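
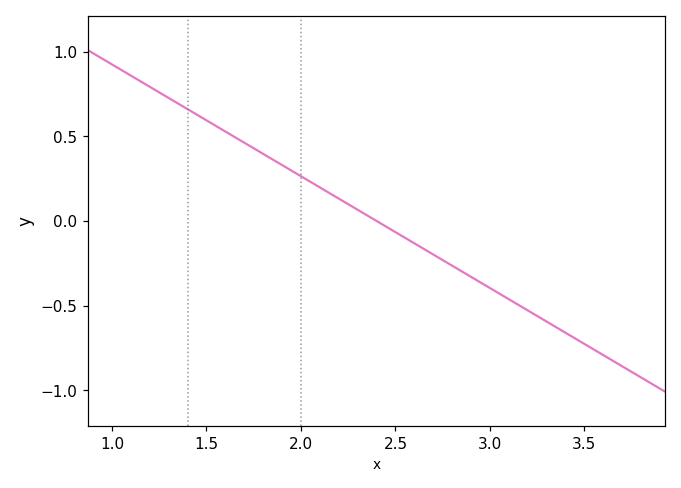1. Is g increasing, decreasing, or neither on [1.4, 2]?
decreasing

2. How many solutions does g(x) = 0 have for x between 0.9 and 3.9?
1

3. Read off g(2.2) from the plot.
0.132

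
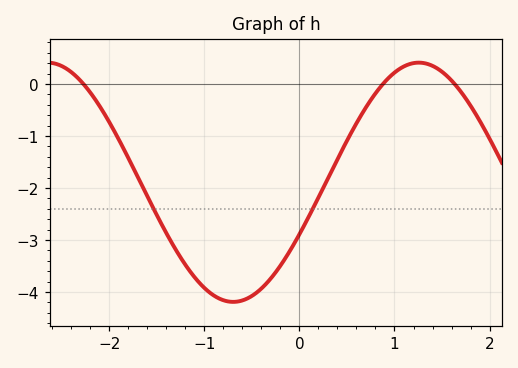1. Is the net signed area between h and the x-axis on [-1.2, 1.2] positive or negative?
negative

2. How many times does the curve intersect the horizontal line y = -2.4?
2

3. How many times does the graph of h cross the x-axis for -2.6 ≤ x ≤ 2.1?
3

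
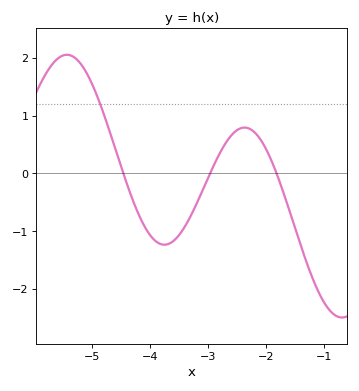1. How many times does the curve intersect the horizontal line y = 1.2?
1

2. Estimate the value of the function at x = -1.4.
-1.25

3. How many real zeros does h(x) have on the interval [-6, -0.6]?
3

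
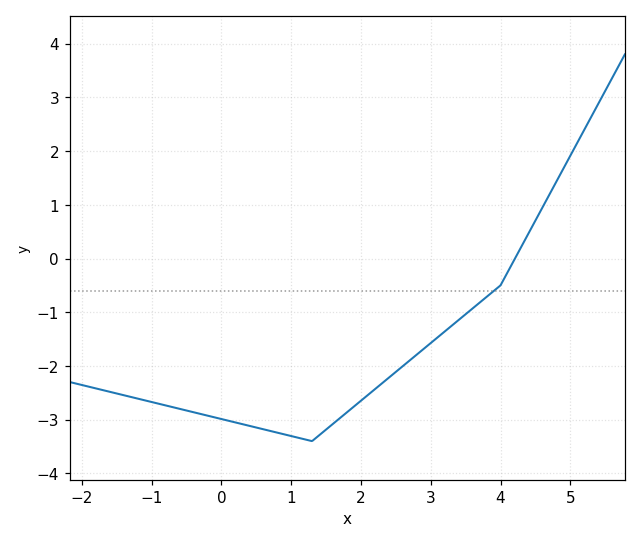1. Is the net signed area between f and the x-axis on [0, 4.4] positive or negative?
negative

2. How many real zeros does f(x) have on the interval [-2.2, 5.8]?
1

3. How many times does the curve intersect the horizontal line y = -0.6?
1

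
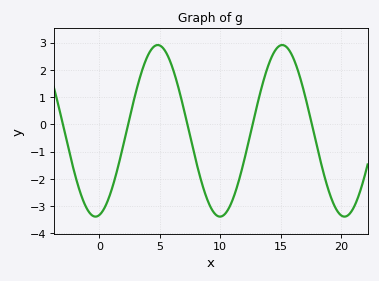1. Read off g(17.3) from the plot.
0.545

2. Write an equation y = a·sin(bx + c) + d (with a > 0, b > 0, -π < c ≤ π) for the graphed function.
y = 3.15sin(0.61x - 1.38) - 0.24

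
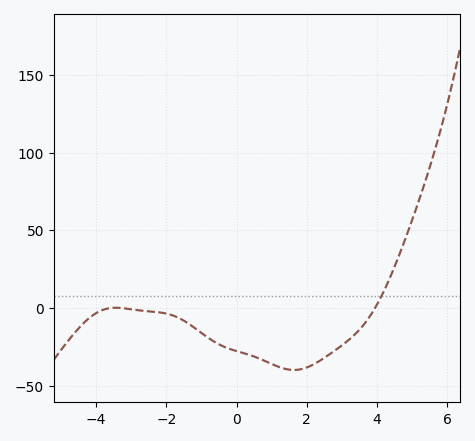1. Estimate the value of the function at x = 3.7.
-8.39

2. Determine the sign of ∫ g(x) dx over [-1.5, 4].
negative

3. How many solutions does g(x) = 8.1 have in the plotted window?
1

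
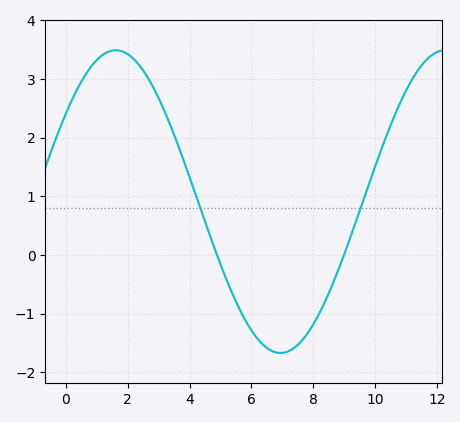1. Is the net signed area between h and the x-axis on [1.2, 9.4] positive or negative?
positive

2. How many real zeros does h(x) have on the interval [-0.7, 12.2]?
2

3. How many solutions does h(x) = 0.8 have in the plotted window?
2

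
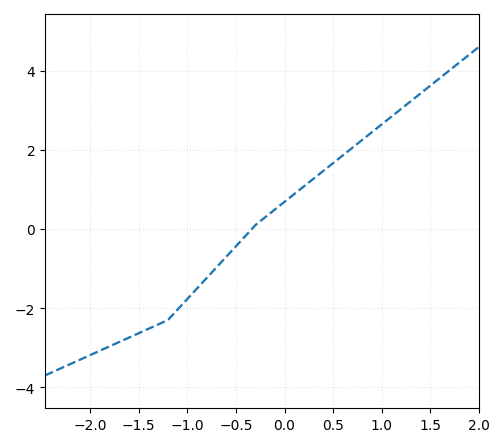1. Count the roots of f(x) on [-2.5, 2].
1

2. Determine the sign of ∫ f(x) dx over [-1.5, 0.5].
negative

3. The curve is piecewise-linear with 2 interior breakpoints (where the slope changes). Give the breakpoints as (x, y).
(-1.2, -2.3); (-0.3, 0.1)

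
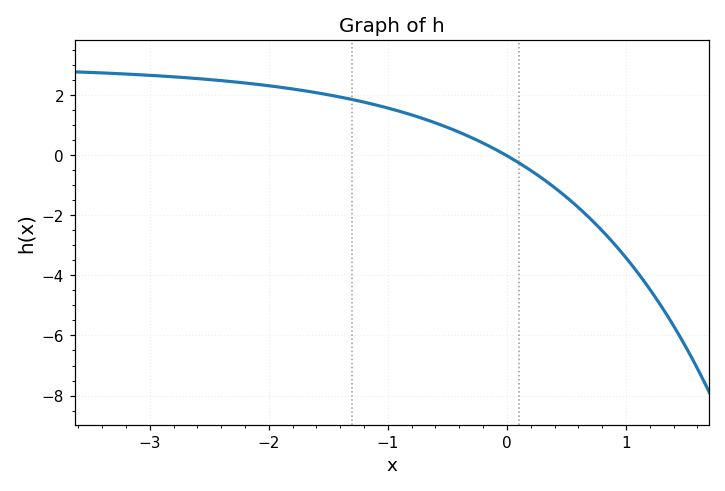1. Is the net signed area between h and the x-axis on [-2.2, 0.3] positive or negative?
positive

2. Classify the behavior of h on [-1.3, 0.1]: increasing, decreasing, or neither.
decreasing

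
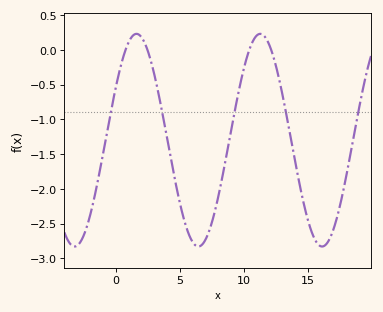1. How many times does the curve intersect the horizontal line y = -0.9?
5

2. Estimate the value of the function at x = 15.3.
-2.6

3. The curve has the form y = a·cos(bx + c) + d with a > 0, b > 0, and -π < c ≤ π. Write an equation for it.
y = 1.53cos(0.65x - 1.1) - 1.3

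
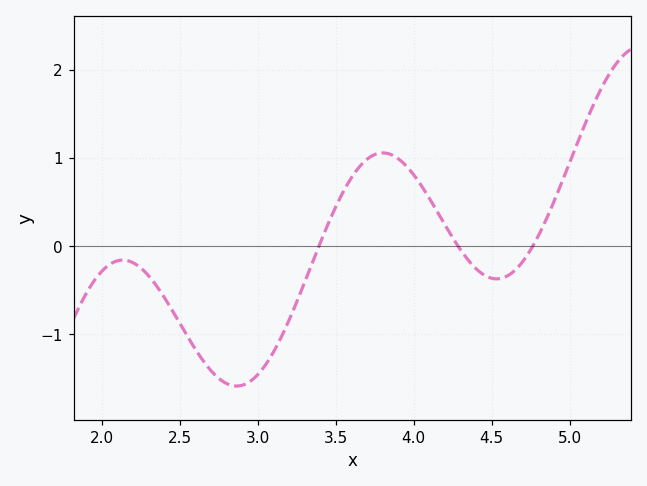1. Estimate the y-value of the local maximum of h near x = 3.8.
1.06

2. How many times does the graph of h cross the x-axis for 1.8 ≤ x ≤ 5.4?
3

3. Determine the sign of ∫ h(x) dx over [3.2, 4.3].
positive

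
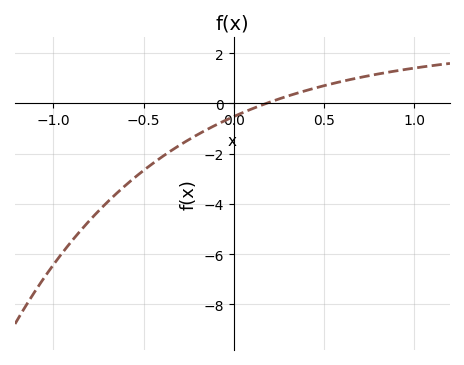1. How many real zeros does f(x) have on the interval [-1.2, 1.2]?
1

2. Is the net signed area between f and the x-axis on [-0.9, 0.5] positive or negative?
negative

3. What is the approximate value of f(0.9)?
1.3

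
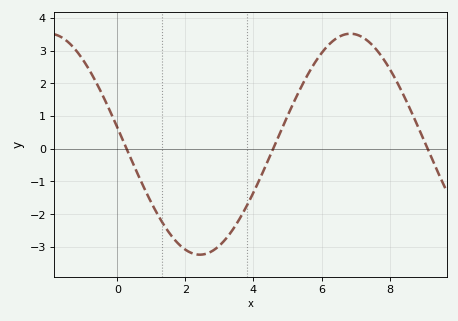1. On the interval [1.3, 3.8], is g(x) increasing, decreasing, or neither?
neither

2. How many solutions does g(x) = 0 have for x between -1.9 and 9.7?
3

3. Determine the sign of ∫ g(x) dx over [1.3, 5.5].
negative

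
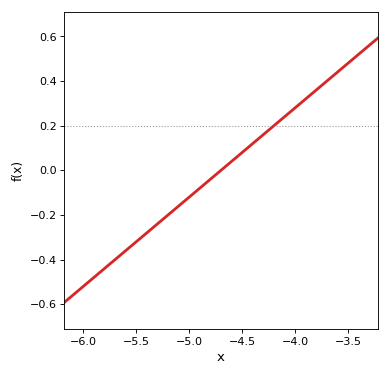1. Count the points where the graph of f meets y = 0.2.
1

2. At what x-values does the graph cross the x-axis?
-4.7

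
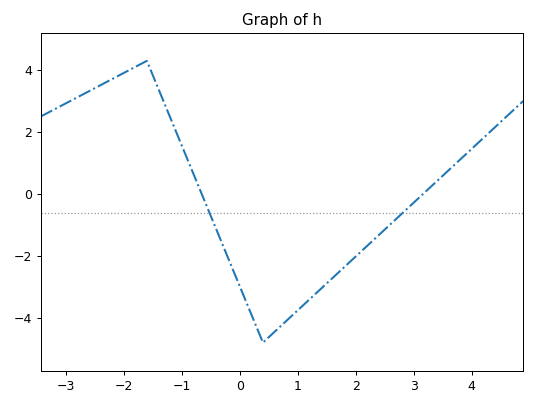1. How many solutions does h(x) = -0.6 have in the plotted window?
2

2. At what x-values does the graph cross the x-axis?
-0.655, 3.16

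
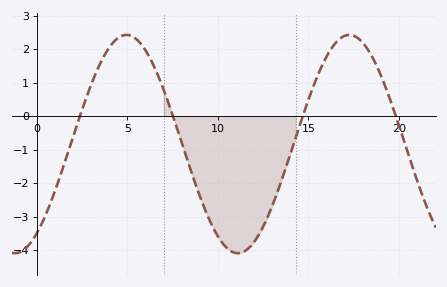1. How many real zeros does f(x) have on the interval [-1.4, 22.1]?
4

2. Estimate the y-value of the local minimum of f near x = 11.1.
-4.09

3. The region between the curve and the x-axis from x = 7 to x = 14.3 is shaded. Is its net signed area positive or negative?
negative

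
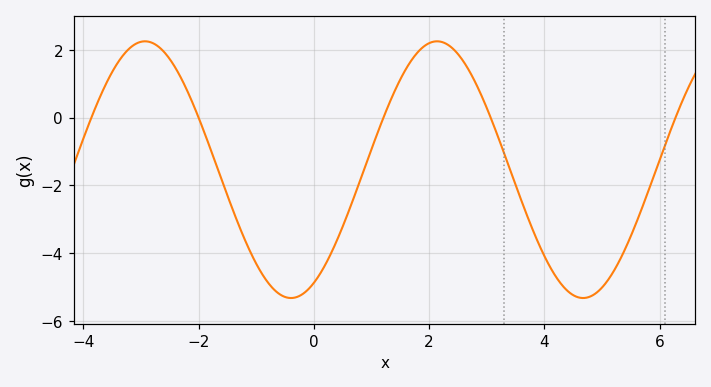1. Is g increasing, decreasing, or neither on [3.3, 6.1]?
neither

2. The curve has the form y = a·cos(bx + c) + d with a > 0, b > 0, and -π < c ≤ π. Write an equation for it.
y = 3.79cos(1.2x - 2.7) - 1.54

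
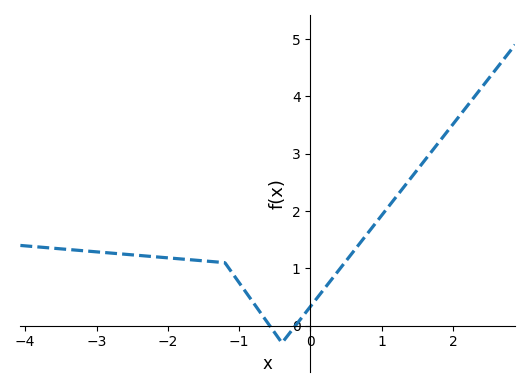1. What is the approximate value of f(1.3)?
2.4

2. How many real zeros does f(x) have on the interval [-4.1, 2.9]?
2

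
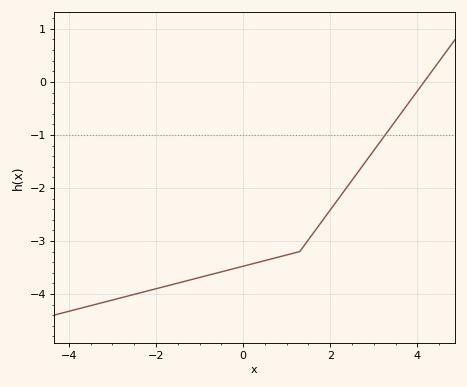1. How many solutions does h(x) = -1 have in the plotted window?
1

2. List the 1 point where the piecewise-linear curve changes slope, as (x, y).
(1.3, -3.2)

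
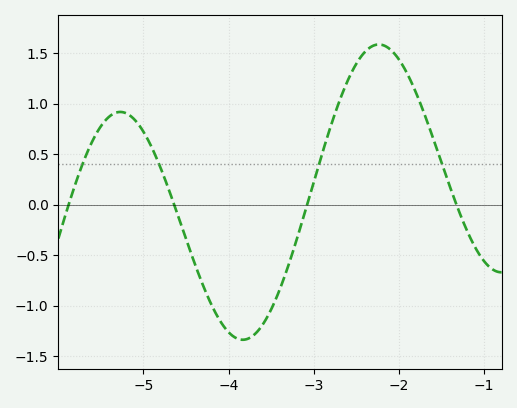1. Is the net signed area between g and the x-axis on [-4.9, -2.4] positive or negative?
negative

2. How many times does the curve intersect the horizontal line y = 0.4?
4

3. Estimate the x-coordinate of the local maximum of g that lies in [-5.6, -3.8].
-5.3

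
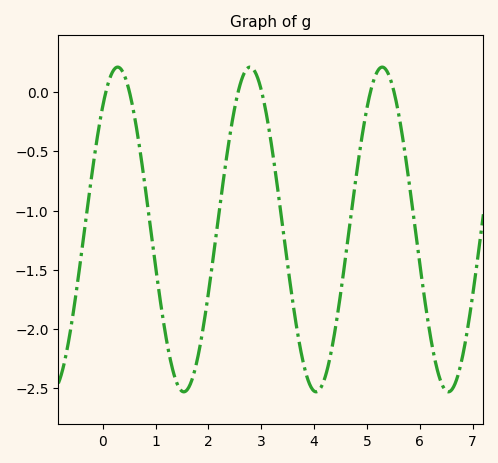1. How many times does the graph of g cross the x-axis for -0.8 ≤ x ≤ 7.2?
6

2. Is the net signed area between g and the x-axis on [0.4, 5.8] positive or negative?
negative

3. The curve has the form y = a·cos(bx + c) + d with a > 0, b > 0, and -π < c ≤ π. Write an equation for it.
y = 1.37cos(2.51x - 0.712) - 1.16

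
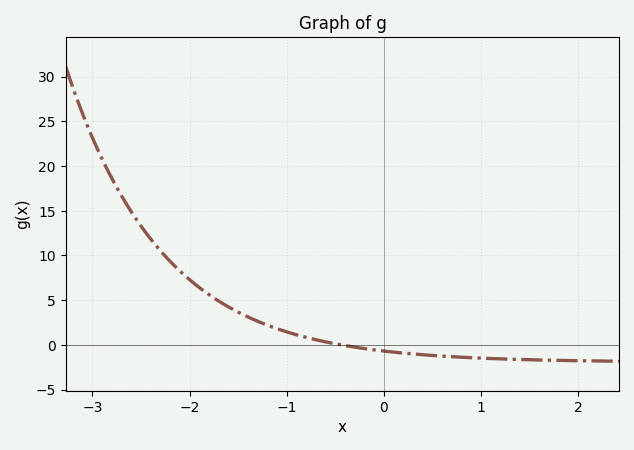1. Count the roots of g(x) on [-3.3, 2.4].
1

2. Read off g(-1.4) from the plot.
3.13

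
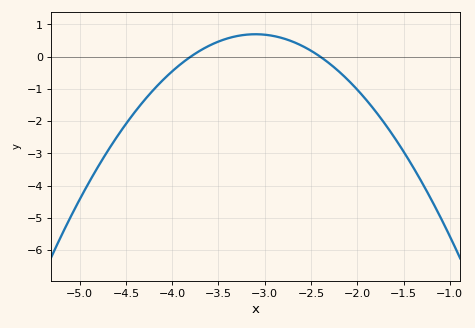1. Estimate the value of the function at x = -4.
-0.5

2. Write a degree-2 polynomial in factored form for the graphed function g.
y = -1.42(x + 3.8)(x + 2.4)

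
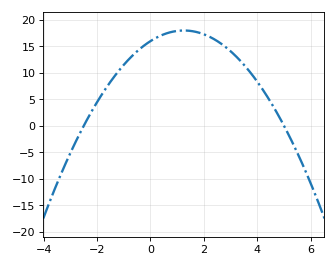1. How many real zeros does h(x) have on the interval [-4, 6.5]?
2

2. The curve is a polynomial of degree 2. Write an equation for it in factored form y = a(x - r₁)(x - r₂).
y = -1.28(x + 2.5)(x - 5)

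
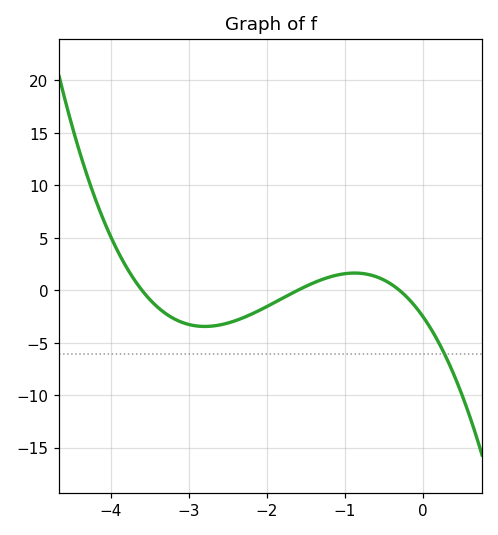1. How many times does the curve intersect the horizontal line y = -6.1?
1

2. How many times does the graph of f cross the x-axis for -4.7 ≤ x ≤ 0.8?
3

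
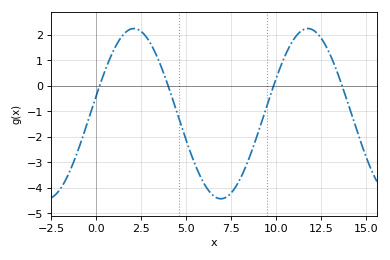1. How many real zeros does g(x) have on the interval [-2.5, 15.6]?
4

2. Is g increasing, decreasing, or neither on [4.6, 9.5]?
neither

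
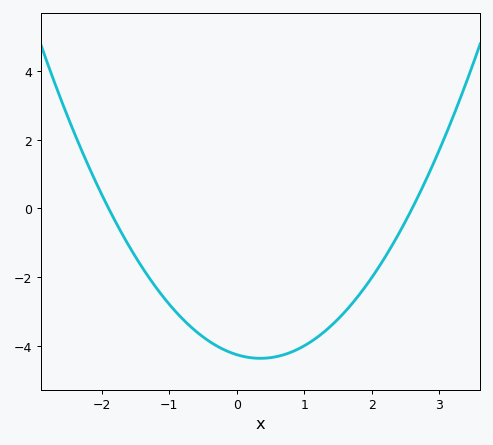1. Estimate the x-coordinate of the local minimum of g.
0.4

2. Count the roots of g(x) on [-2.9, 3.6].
2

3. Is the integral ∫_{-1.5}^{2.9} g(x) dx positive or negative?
negative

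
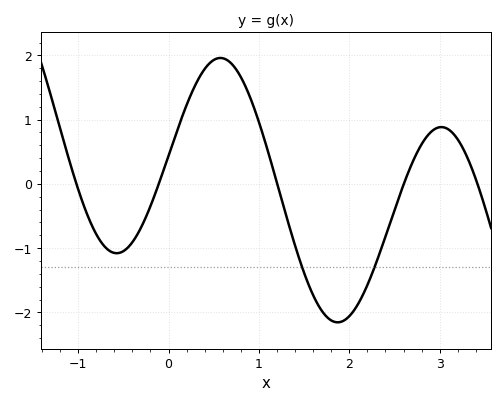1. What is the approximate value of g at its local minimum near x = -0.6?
-1.1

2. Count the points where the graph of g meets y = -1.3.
2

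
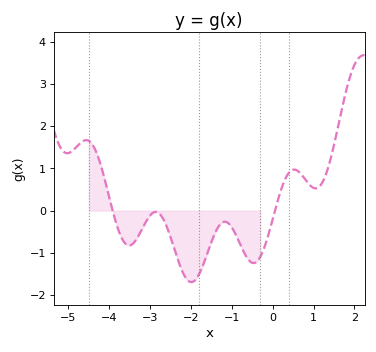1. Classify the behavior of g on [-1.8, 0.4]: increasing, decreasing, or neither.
neither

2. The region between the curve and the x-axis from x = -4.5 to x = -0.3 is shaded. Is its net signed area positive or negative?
negative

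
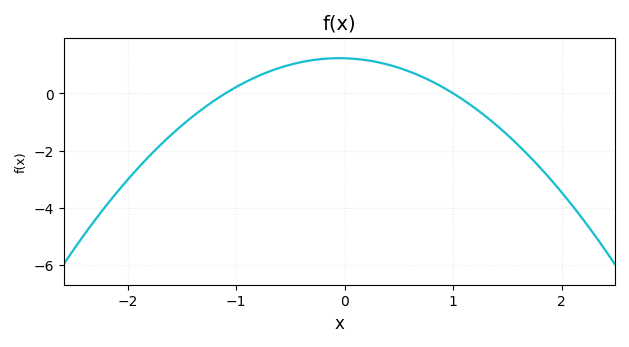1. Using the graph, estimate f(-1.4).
-0.806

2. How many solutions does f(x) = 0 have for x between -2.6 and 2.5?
2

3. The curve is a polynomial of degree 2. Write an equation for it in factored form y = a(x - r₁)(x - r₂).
y = -1.12(x + 1.1)(x - 1)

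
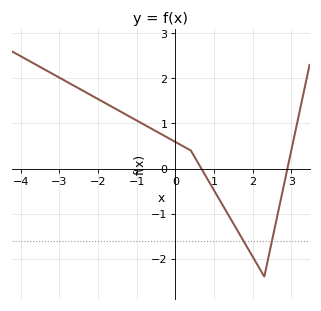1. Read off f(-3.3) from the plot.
2.16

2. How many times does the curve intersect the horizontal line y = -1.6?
2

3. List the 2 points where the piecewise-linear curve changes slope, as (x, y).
(0.4, 0.4); (2.3, -2.4)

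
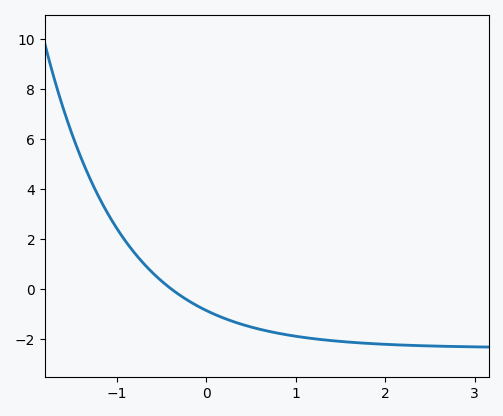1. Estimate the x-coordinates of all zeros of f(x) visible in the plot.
-0.383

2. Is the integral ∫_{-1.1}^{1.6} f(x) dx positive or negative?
negative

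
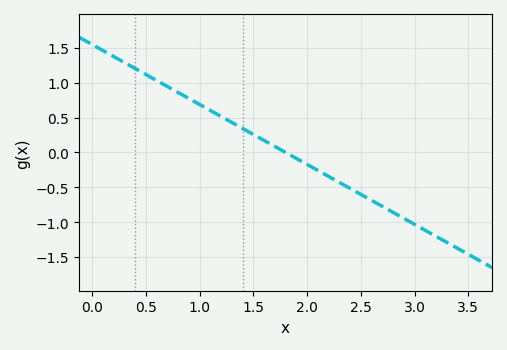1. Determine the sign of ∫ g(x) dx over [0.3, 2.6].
positive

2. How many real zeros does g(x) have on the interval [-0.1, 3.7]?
1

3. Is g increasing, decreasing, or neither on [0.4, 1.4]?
decreasing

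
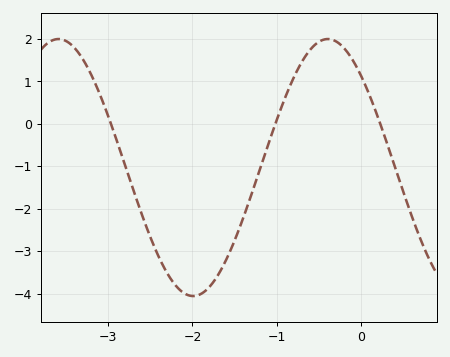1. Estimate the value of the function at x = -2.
-4.06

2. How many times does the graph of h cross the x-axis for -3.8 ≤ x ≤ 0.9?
3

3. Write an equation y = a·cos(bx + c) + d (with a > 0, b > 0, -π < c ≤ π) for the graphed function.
y = 3.03cos(1.97x + 0.782) - 1.03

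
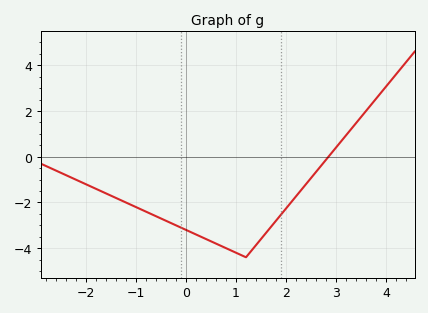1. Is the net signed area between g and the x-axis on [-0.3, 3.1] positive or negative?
negative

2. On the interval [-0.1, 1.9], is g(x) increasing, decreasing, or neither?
neither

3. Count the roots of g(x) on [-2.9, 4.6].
1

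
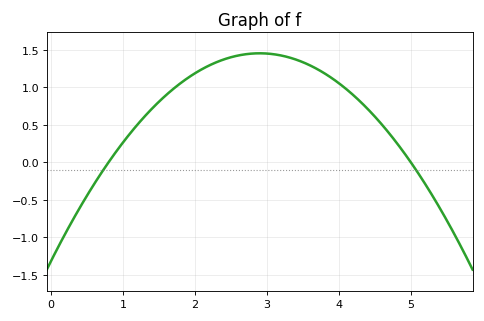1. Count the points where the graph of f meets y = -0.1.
2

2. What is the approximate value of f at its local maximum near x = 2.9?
1.46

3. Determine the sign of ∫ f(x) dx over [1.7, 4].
positive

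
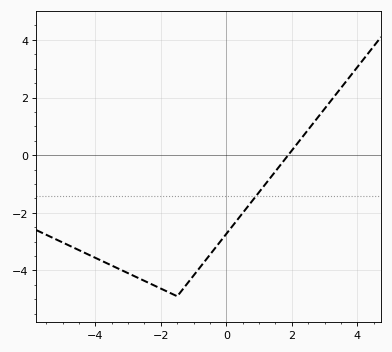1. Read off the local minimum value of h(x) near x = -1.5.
-4.9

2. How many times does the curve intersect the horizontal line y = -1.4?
1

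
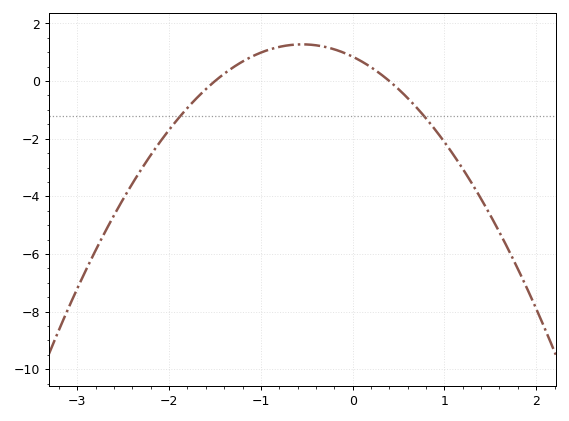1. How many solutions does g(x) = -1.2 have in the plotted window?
2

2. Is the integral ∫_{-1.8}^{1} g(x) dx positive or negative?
positive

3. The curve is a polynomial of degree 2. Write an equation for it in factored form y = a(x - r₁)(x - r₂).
y = -1.41(x + 1.5)(x - 0.4)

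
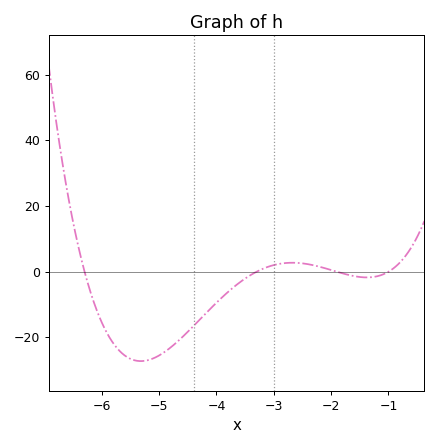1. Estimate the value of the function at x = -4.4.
-16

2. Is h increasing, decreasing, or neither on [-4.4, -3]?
increasing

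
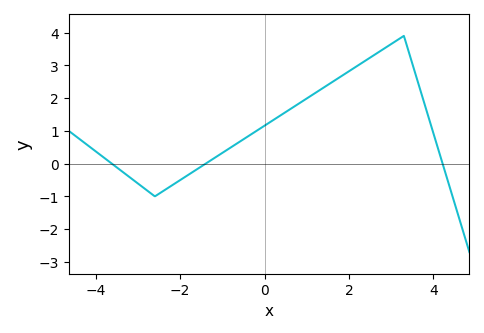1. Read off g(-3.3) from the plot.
-0.3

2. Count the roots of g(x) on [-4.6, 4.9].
3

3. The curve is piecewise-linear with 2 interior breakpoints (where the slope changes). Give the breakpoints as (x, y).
(-2.6, -1); (3.3, 3.9)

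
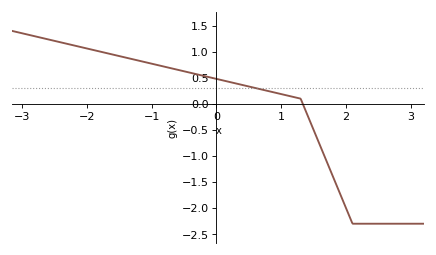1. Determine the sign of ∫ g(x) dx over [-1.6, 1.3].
positive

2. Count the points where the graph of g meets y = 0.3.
1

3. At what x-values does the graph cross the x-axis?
1.3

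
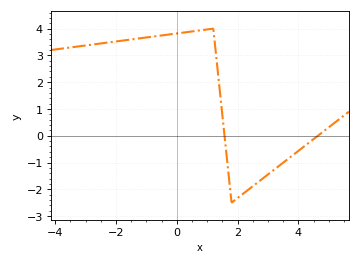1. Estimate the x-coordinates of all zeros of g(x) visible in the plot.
1.6, 4.6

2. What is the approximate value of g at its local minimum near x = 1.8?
-2.5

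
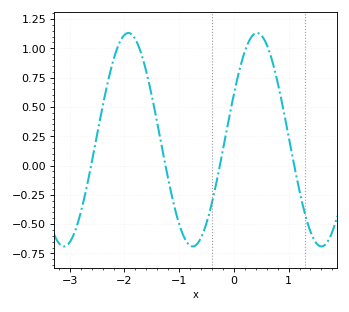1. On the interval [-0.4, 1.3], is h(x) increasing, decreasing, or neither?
neither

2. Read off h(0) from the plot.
0.607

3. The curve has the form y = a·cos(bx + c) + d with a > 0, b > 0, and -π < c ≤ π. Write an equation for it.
y = 0.91cos(2.67x - 1.13) + 0.22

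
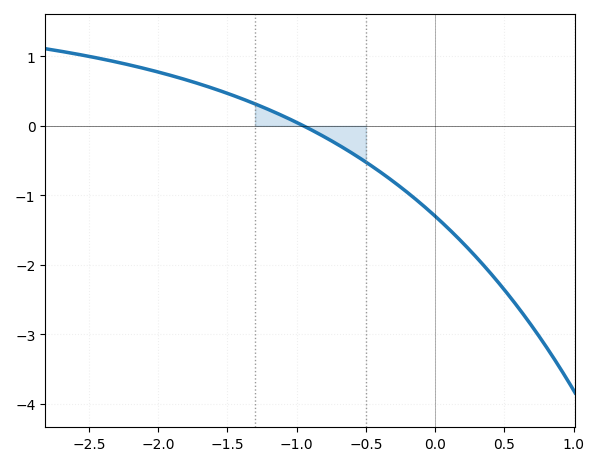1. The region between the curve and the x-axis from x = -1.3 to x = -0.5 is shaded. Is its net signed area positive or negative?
negative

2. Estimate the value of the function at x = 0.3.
-1.9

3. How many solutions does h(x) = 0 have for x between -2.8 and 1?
1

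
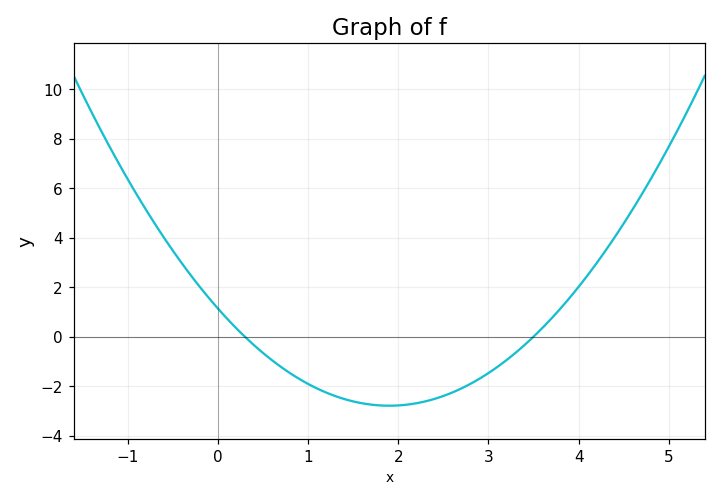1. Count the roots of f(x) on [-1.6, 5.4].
2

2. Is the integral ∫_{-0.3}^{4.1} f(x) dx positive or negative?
negative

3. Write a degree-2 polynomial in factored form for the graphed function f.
y = 1.09(x - 0.3)(x - 3.5)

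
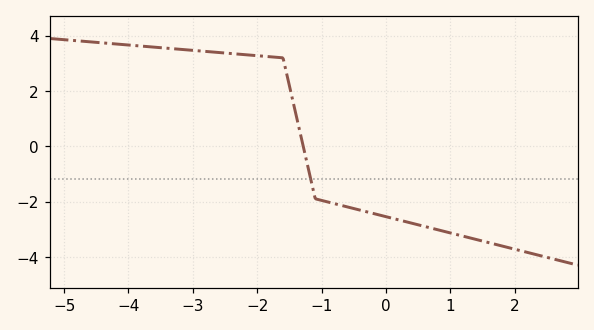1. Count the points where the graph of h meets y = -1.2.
1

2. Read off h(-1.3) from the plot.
0.2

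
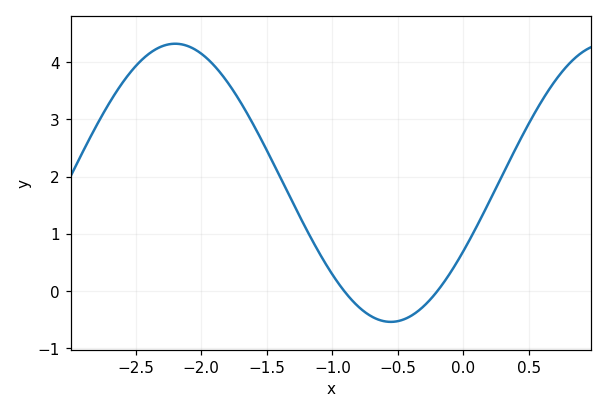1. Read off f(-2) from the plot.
4.15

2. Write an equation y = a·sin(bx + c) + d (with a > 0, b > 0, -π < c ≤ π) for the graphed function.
y = 2.43sin(1.91x - 0.512) + 1.89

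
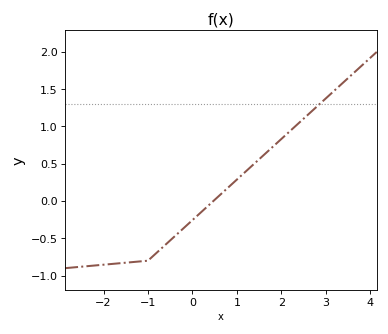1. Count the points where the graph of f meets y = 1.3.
1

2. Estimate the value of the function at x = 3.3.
1.55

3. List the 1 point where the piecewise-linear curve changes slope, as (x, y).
(-1, -0.8)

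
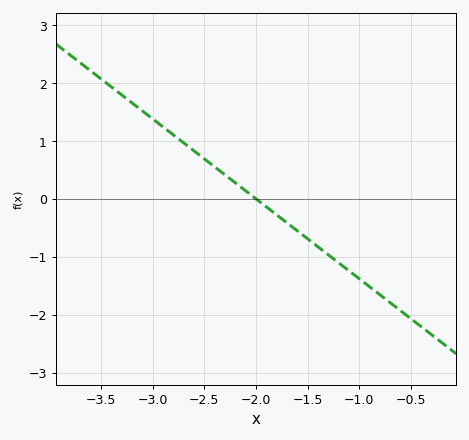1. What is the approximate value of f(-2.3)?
0.4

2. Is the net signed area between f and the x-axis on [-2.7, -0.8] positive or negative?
negative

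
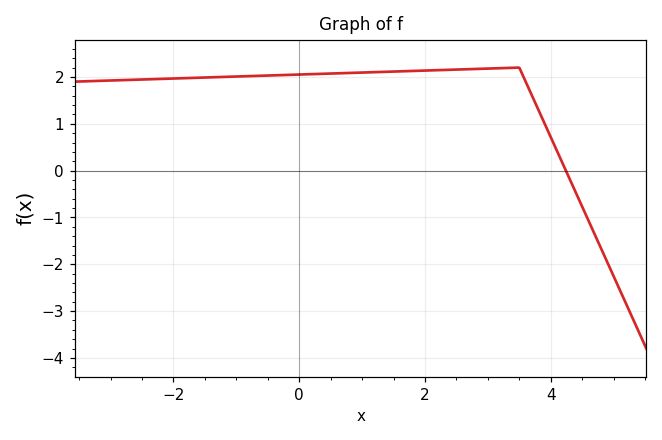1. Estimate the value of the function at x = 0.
2.1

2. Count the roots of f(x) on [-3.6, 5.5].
1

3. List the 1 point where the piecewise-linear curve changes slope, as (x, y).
(3.5, 2.2)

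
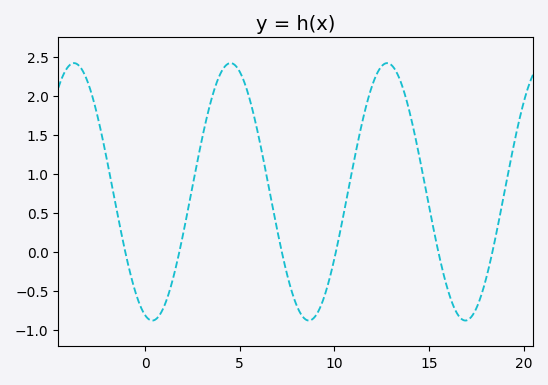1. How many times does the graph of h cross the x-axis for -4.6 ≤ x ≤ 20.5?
6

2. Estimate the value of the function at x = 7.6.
-0.4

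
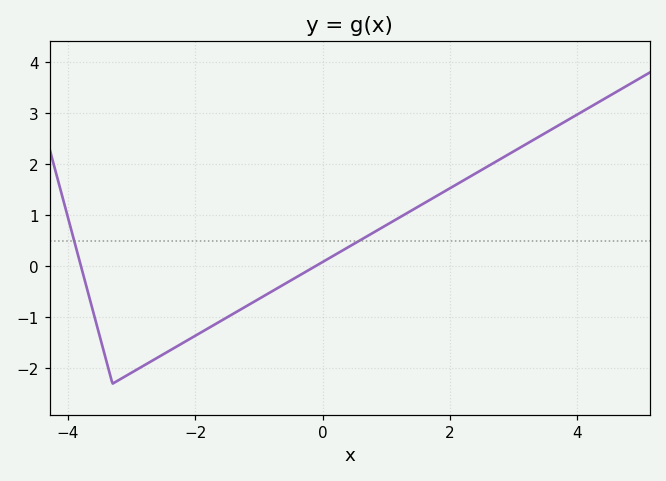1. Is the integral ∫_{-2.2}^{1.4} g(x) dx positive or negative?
negative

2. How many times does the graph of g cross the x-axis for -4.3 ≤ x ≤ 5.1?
2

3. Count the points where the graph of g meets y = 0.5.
2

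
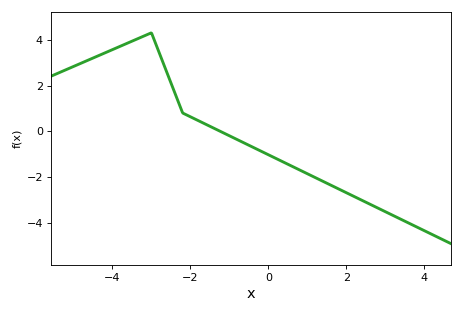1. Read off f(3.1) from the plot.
-3.6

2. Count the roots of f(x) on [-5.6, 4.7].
1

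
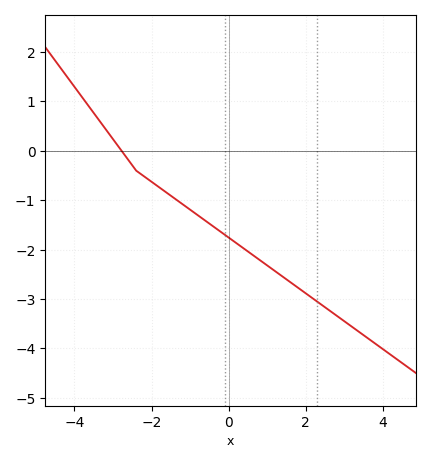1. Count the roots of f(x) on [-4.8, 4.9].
1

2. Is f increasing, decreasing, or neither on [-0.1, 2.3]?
decreasing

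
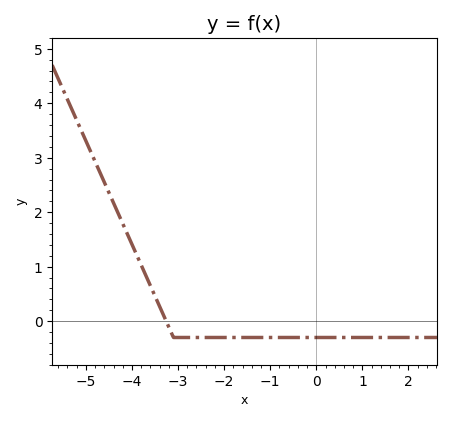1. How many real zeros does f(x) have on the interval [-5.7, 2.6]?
1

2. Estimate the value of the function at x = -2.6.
-0.3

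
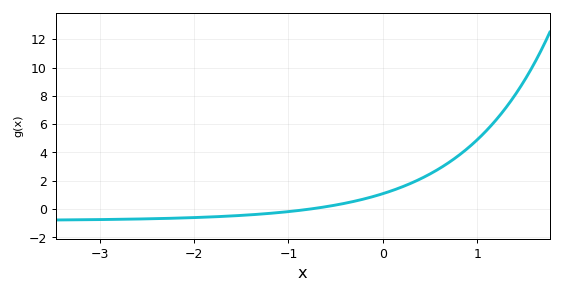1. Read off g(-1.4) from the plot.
-0.4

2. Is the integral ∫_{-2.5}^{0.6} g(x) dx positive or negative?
positive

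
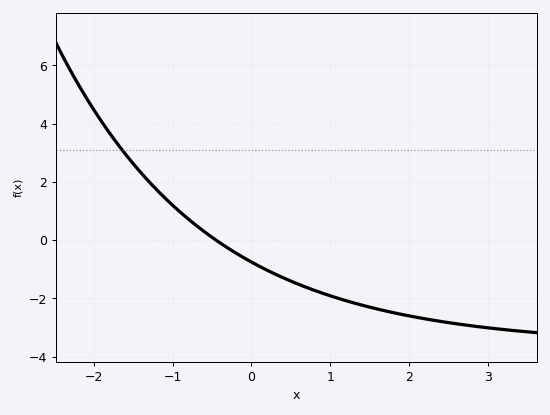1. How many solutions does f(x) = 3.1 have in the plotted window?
1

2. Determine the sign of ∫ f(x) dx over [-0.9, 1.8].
negative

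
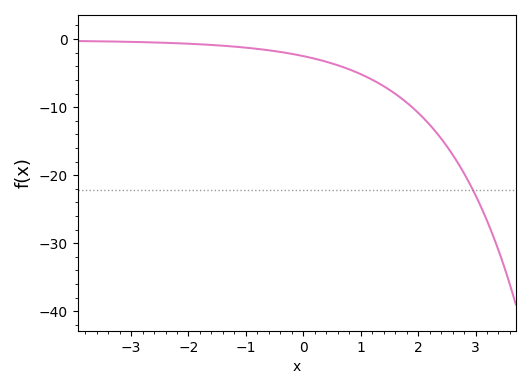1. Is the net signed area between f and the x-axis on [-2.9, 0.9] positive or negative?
negative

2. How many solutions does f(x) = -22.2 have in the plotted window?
1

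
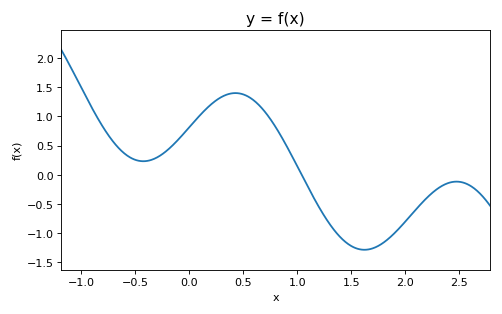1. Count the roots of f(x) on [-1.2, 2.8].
1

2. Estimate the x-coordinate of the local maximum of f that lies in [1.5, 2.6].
2.47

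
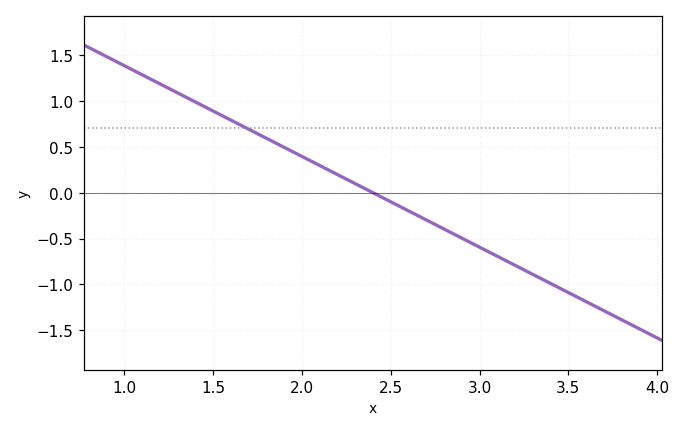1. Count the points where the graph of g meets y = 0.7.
1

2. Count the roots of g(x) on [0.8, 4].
1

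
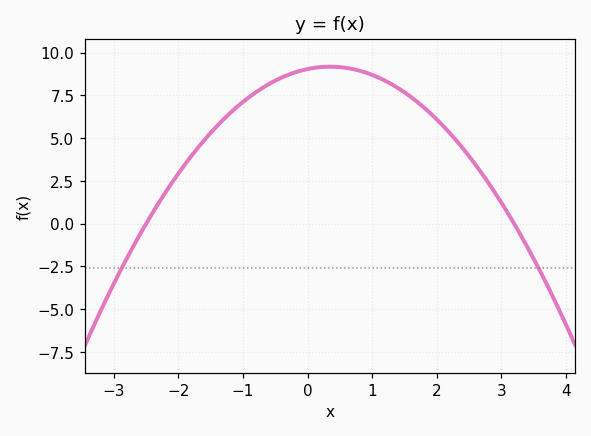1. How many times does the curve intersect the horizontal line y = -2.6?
2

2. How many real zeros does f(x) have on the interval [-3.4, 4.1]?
2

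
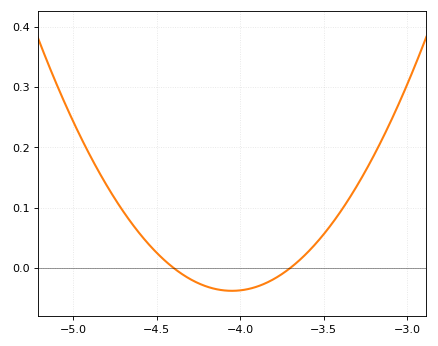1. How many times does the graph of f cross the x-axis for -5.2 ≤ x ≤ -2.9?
2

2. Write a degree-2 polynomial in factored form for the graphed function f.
y = 0.31(x + 4.4)(x + 3.7)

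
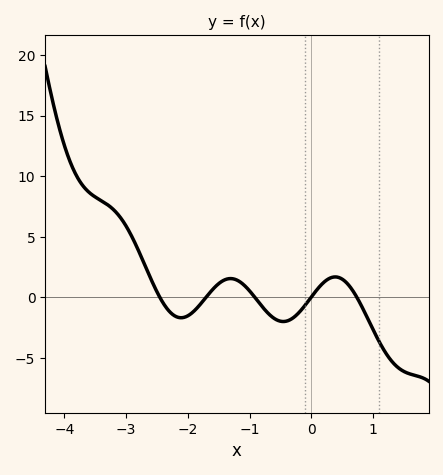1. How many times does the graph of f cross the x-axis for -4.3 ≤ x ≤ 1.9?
5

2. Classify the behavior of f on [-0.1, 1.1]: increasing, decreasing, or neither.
neither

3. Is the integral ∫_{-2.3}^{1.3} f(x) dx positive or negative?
negative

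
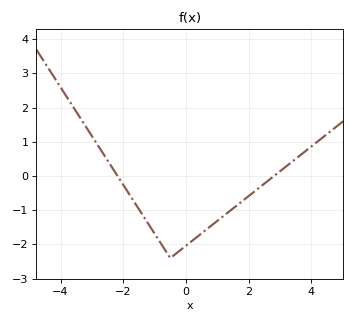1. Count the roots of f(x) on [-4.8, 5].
2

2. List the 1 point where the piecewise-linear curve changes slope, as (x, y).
(-0.5, -2.4)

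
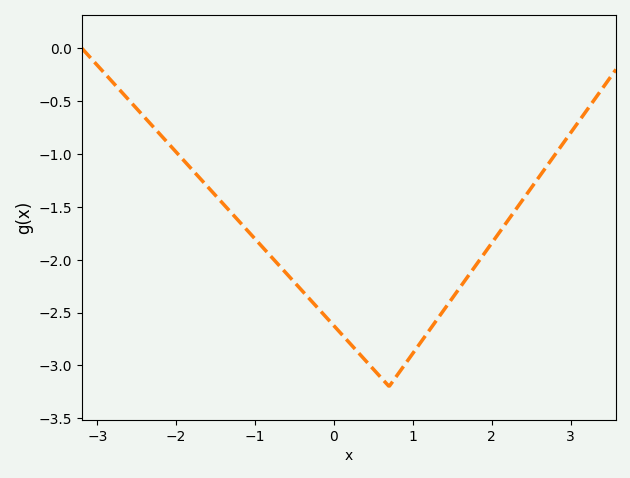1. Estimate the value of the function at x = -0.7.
-2.05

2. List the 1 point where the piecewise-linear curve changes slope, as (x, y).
(0.7, -3.2)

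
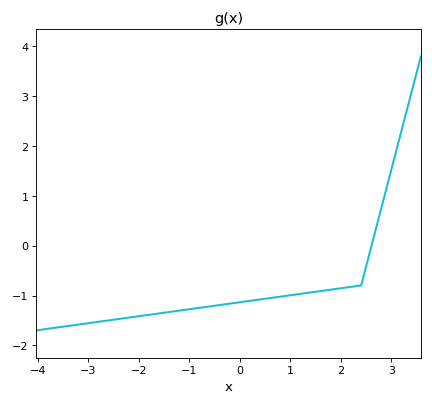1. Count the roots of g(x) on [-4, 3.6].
1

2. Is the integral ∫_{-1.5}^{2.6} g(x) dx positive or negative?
negative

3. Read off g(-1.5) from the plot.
-1.3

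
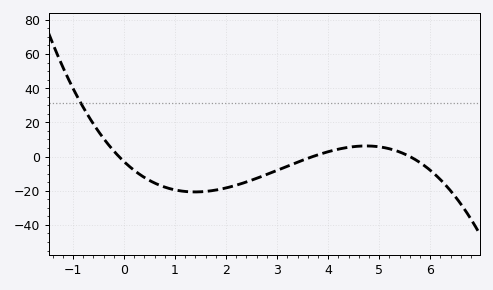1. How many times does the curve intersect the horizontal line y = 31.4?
1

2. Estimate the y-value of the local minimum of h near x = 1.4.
-20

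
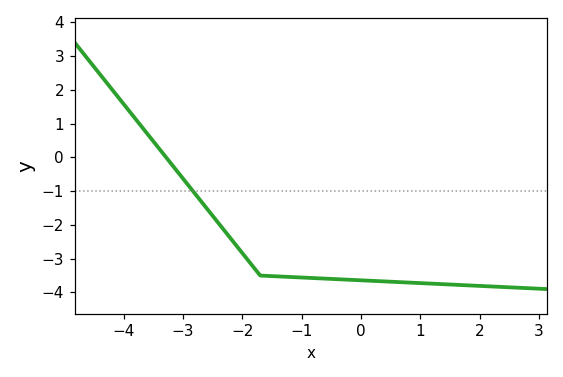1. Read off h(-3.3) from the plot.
0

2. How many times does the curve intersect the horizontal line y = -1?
1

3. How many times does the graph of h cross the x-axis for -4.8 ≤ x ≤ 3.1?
1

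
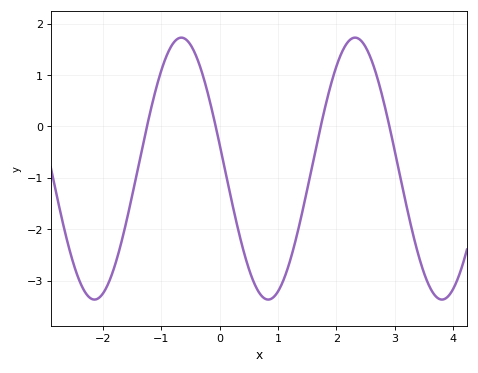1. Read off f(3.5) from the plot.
-2.85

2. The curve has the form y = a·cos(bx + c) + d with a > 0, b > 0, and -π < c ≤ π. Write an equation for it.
y = 2.55cos(2.11x + 1.39) - 0.82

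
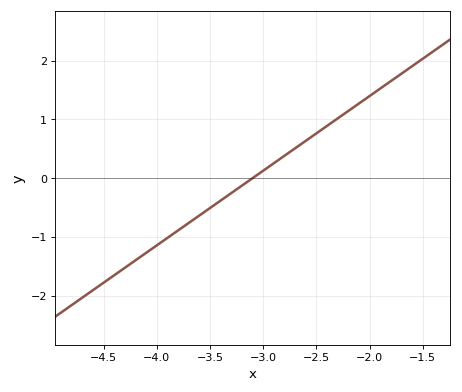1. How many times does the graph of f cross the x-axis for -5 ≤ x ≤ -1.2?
1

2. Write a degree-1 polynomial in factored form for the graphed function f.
y = 1.27(x + 3.1)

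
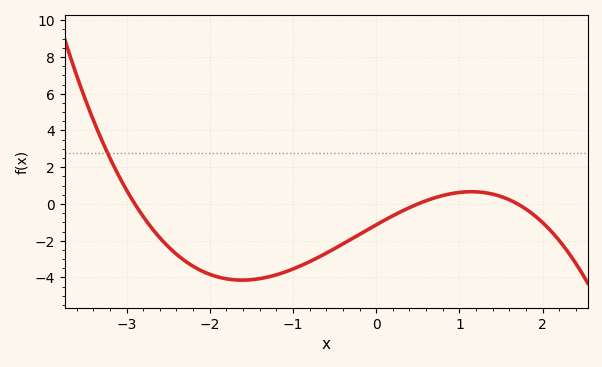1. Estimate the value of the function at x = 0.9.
0.6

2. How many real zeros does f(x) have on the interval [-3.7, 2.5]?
3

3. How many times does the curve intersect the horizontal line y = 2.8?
1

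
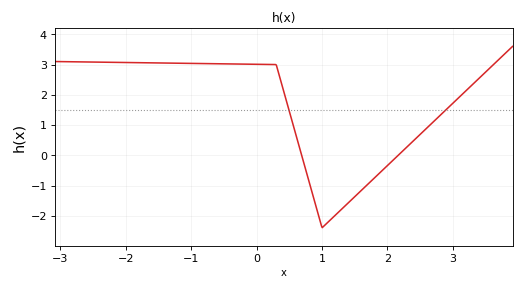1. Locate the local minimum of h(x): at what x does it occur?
1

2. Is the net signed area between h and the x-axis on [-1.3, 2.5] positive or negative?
positive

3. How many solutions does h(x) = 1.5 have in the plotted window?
2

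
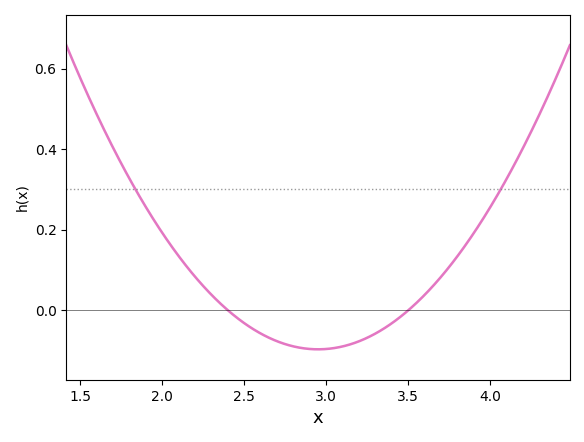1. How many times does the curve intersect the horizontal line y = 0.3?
2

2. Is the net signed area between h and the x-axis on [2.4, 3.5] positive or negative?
negative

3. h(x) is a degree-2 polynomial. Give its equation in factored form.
y = 0.32(x - 2.4)(x - 3.5)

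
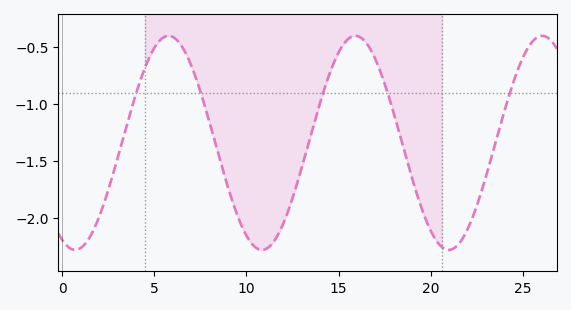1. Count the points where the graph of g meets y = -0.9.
5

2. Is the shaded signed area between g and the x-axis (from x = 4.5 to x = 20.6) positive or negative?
negative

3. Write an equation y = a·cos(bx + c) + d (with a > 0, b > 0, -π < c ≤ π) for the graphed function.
y = 0.94cos(0.62x + 2.7) - 1.34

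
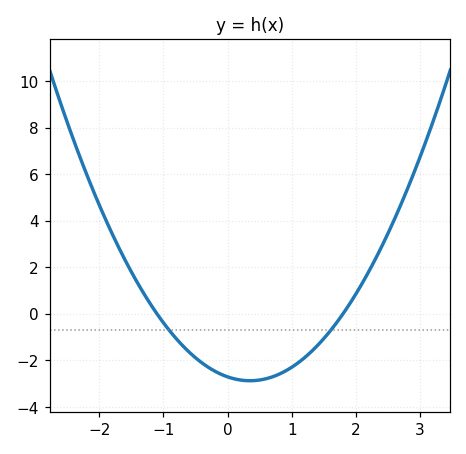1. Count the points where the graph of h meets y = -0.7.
2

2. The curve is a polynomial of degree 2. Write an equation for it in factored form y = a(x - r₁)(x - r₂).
y = 1.37(x + 1.1)(x - 1.8)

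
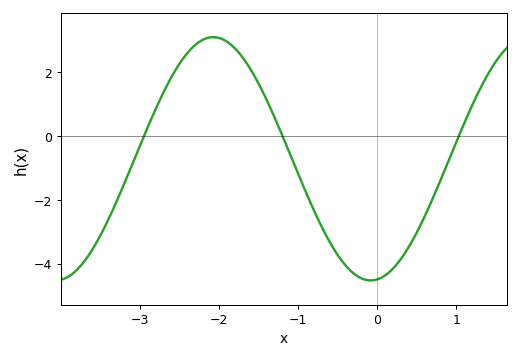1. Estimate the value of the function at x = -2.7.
1.4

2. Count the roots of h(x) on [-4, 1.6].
3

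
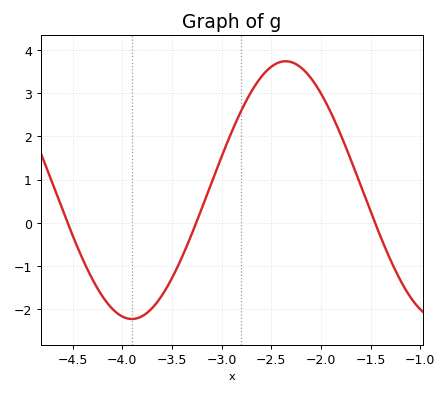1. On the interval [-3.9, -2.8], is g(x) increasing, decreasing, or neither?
increasing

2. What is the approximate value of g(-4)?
-2.16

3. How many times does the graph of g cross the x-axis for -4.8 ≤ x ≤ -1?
3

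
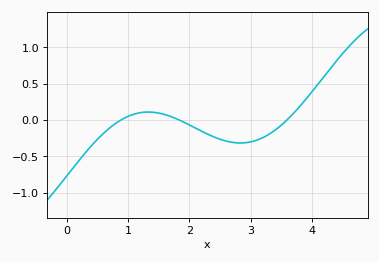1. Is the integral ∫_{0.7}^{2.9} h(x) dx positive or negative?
negative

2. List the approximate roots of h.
0.9, 1.8, 3.6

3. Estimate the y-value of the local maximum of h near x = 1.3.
0.1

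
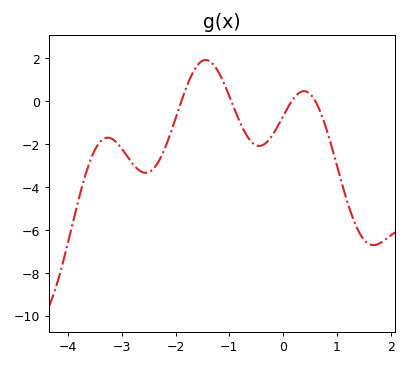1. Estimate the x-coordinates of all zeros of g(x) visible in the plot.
-1.9, -1, 0.2, 0.6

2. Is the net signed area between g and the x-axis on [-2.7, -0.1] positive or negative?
negative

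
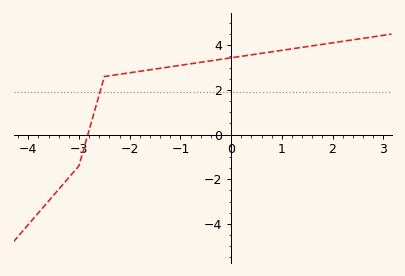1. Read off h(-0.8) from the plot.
3.17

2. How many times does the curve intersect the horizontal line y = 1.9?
1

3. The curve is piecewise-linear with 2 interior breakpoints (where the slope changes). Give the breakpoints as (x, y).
(-3, -1.4); (-2.5, 2.6)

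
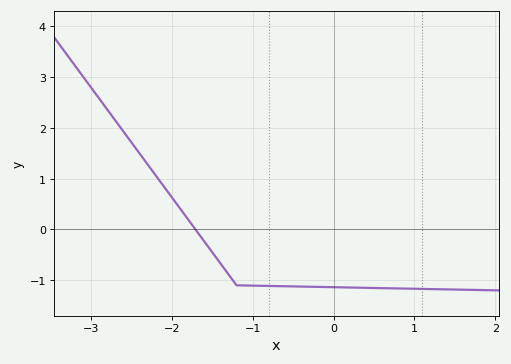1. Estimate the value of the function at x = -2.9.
2.6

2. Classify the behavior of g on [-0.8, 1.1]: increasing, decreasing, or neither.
decreasing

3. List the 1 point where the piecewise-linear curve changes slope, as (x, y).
(-1.2, -1.1)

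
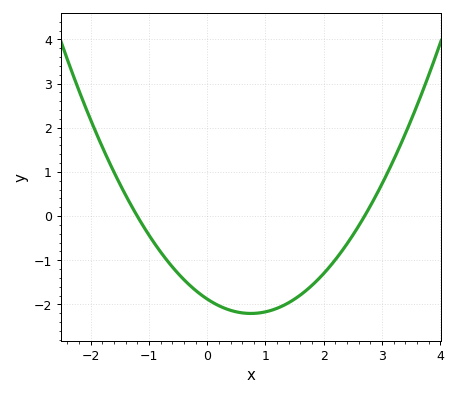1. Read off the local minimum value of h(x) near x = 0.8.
-2.21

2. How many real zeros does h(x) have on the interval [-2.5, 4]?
2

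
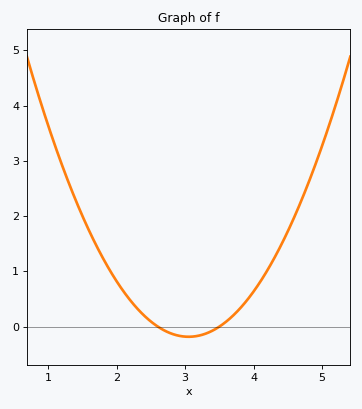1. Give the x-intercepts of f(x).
2.6, 3.5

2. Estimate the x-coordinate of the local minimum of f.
3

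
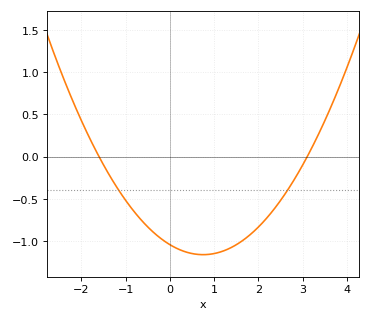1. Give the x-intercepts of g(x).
-1.6, 3.1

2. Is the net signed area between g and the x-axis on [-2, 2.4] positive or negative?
negative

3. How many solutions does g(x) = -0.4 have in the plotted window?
2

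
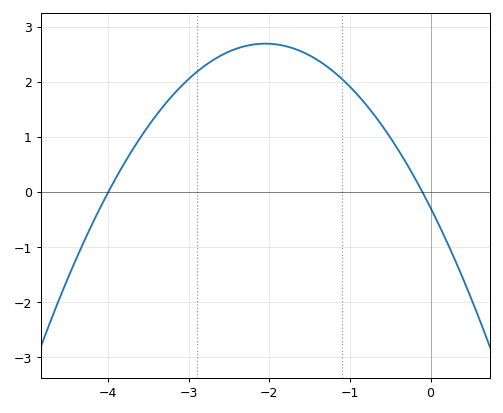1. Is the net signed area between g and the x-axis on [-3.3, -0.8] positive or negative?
positive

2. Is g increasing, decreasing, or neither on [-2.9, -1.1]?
neither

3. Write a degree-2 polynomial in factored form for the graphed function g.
y = -0.71(x + 4)(x + 0.1)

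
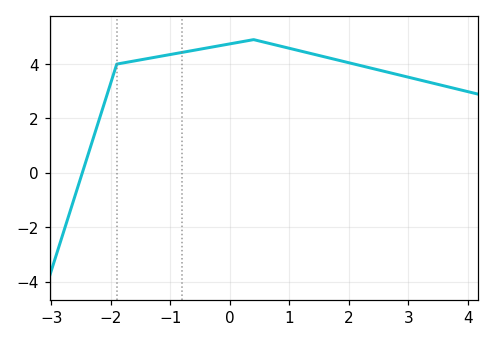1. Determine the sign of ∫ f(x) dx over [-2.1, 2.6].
positive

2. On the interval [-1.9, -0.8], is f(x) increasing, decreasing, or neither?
increasing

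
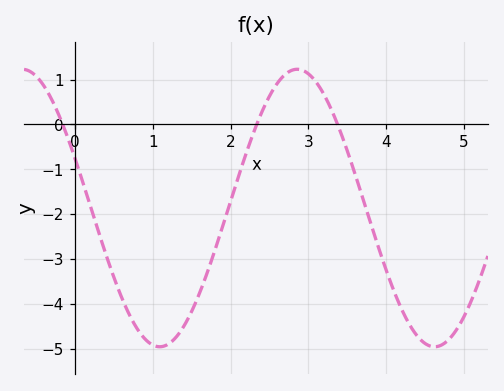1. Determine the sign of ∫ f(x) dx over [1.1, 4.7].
negative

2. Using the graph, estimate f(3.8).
-2.2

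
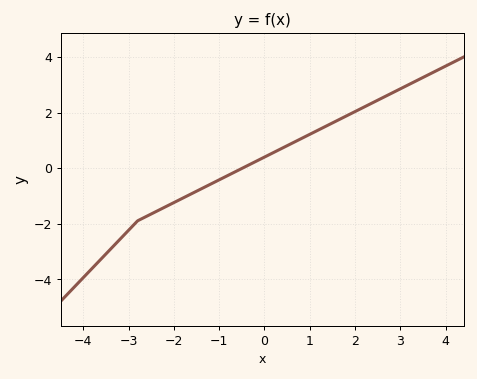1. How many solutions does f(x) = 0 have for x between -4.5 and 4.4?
1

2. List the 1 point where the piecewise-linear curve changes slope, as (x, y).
(-2.8, -1.9)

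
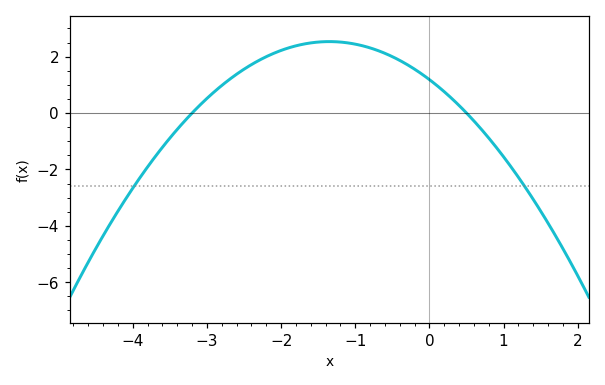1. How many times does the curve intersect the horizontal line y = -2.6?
2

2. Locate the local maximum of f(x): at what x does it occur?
-1.35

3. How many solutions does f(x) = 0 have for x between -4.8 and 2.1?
2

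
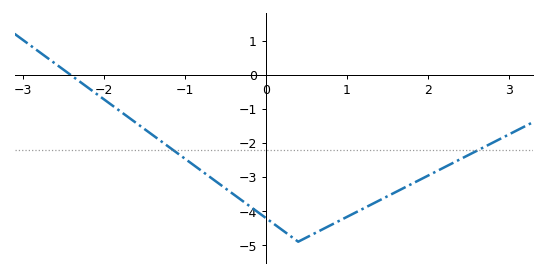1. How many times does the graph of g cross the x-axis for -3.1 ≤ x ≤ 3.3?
1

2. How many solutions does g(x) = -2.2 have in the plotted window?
2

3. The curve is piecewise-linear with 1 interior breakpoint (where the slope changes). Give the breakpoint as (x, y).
(0.4, -4.9)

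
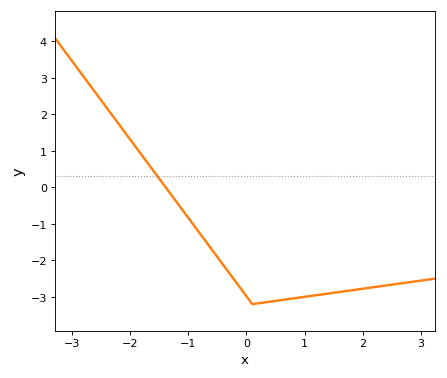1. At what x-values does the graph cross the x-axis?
-1.39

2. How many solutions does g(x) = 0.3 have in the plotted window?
1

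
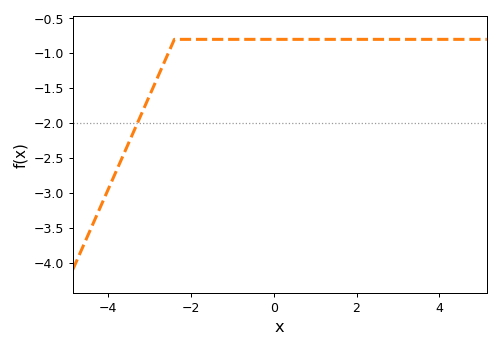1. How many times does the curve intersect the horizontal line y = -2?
1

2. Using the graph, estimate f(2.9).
-0.8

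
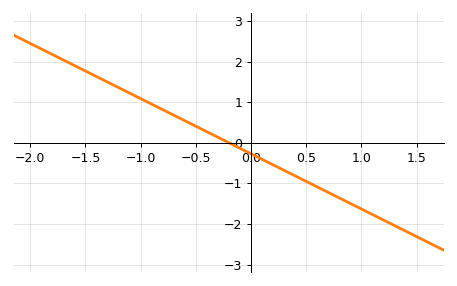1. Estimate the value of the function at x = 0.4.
-0.816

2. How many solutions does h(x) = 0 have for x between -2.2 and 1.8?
1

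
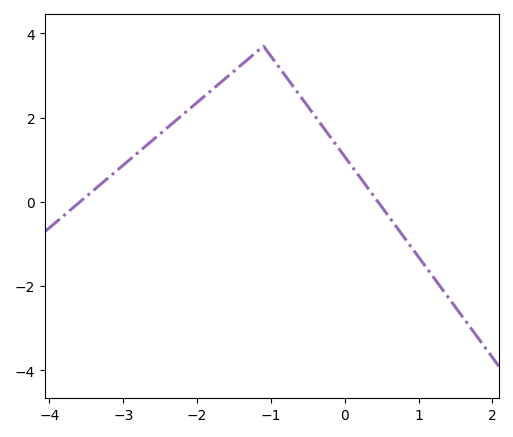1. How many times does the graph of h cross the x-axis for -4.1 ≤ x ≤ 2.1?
2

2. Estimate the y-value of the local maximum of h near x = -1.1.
3.7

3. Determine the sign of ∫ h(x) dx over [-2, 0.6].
positive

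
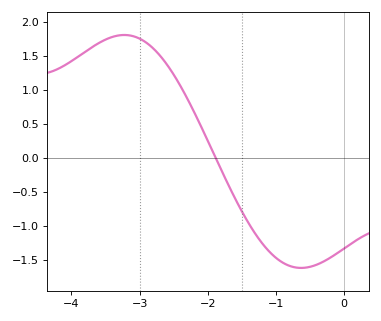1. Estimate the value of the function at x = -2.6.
1.37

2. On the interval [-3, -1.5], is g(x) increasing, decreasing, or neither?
decreasing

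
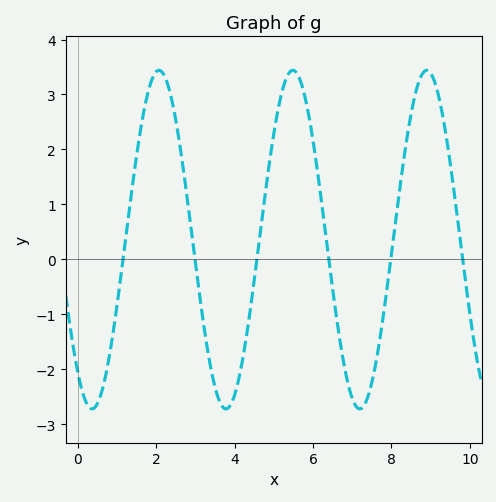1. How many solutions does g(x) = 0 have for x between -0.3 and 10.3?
6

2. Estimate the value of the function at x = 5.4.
3.4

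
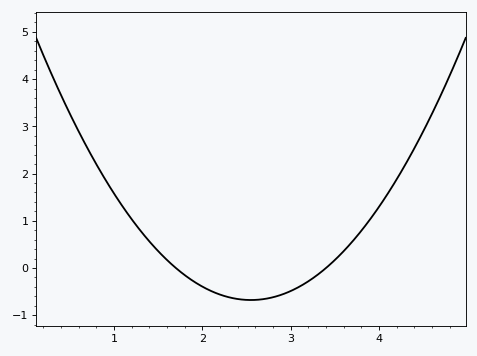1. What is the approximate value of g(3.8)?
0.8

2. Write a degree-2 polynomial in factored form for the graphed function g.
y = 0.94(x - 1.7)(x - 3.4)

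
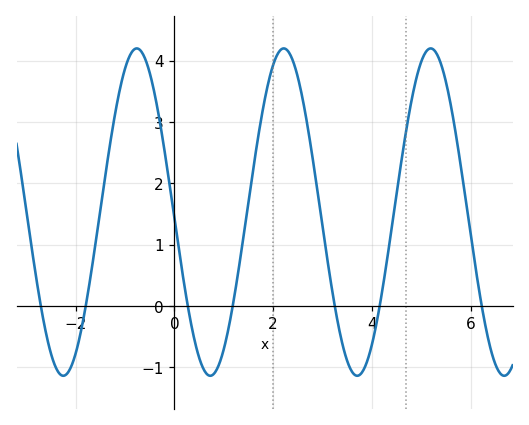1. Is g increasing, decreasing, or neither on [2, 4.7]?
neither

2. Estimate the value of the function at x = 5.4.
3.9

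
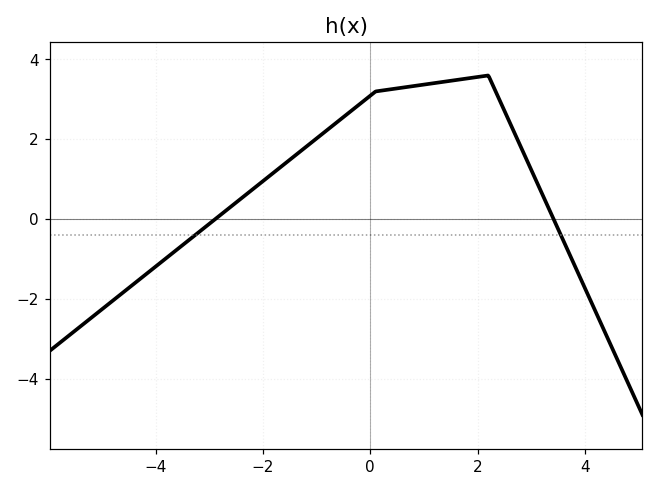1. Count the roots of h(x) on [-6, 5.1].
2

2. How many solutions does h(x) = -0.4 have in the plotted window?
2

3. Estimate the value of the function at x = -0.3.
2.77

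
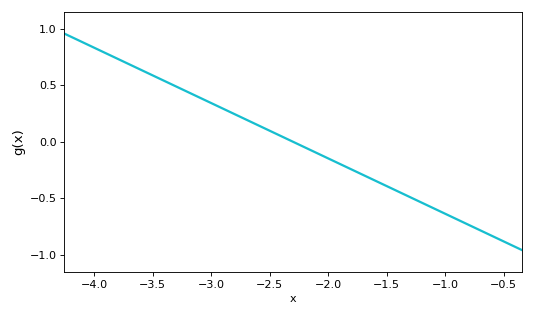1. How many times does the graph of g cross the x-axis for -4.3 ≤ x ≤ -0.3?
1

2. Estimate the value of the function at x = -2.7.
0.2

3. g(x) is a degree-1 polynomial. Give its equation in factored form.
y = -0.49(x + 2.3)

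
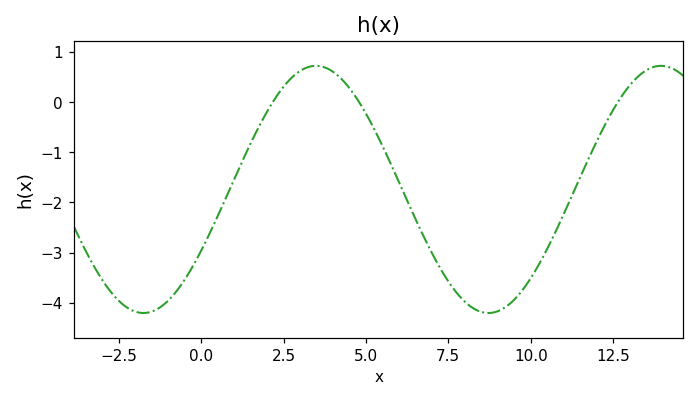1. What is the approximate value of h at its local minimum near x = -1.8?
-4.2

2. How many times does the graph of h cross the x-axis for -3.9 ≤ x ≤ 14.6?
3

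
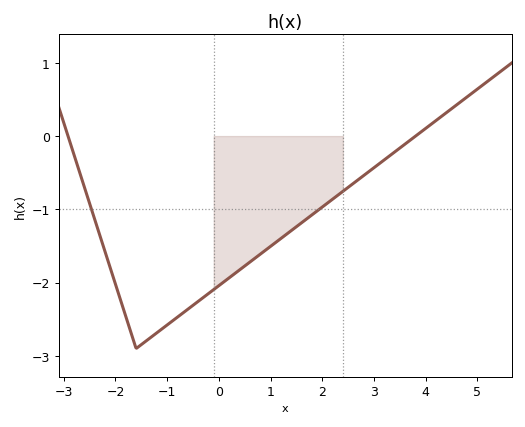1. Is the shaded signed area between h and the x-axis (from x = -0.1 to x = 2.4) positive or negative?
negative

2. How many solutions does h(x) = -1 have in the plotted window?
2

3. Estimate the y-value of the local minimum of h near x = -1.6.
-2.9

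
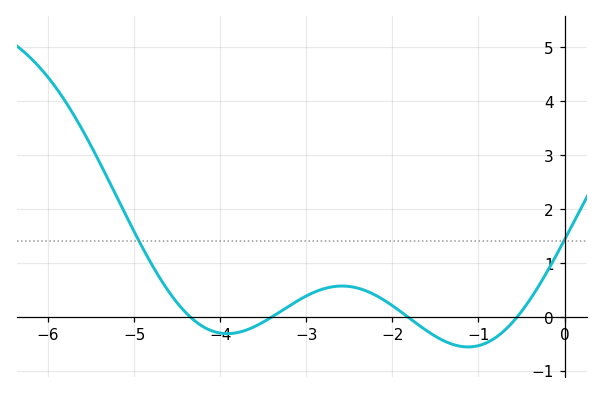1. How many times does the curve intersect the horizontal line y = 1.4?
2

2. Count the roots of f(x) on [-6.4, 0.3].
4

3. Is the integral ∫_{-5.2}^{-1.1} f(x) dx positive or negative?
positive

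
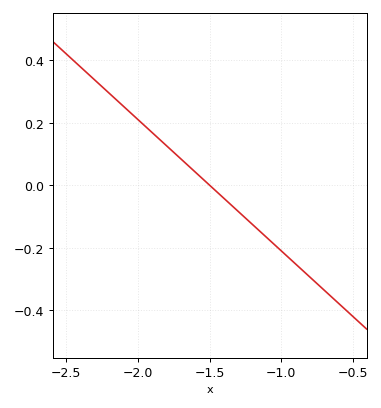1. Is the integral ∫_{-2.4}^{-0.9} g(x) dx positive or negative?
positive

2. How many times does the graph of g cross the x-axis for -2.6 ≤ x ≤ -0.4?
1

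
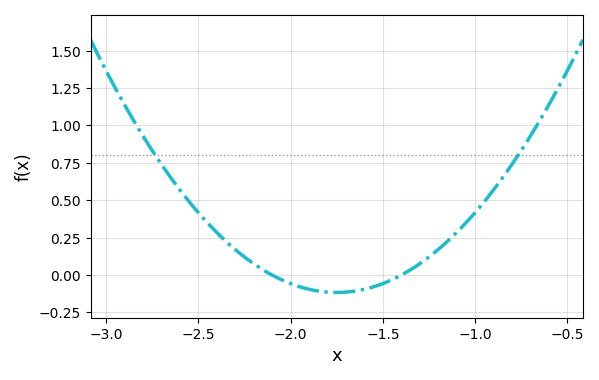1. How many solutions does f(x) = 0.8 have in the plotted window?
2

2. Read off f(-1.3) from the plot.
0.076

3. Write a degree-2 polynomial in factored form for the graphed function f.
y = 0.95(x + 2.1)(x + 1.4)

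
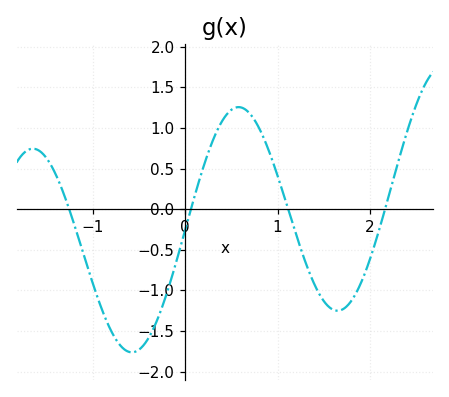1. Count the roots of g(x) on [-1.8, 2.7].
4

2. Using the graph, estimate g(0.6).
1.25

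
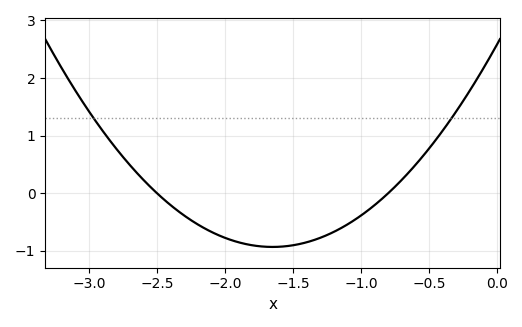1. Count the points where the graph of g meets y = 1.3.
2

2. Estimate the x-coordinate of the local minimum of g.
-1.65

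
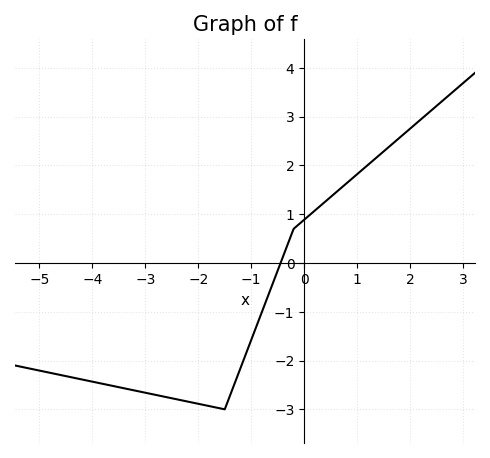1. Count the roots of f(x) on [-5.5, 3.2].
1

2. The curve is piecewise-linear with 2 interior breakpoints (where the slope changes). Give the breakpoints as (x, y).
(-1.5, -3); (-0.2, 0.7)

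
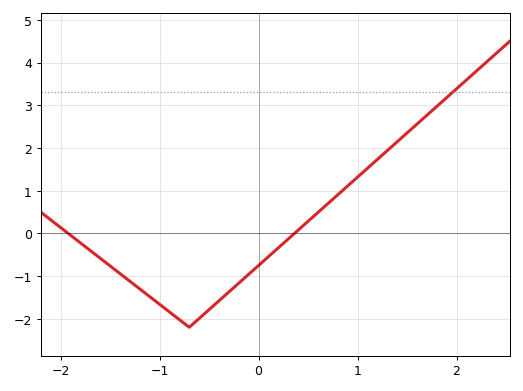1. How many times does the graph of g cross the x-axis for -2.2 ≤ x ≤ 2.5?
2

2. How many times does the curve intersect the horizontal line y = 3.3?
1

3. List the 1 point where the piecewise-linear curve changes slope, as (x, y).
(-0.7, -2.2)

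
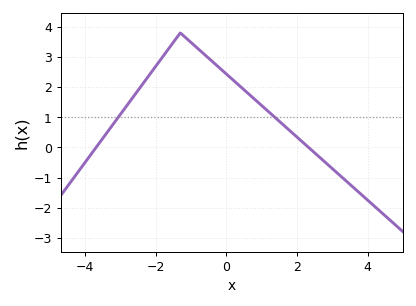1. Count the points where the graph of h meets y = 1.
2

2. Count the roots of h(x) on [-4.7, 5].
2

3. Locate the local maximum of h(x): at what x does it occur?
-1.2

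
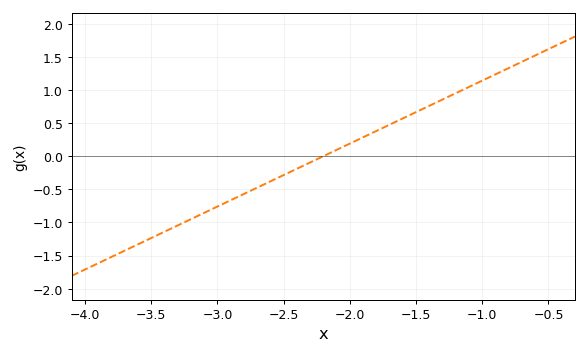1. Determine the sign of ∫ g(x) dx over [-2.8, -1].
positive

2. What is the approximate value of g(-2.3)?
-0.1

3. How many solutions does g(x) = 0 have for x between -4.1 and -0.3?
1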